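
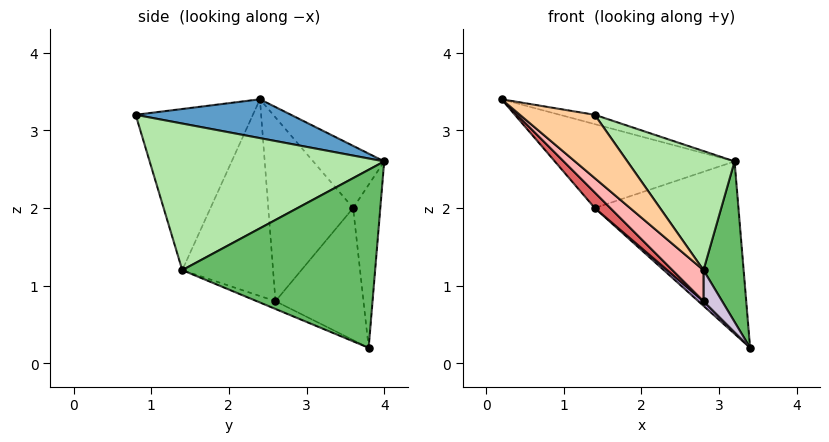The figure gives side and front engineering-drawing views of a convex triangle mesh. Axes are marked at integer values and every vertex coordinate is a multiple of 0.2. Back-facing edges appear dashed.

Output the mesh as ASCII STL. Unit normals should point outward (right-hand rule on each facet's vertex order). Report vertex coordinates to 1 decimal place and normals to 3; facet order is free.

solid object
 facet normal 0.231 0.052 0.971
  outer loop
   vertex 3.2 4.0 2.6
   vertex 0.2 2.4 3.4
   vertex 1.4 0.8 3.2
  endloop
 endfacet
 facet normal -0.331 0.838 0.434
  outer loop
   vertex 1.4 3.6 2.0
   vertex 0.2 2.4 3.4
   vertex 3.2 4.0 2.6
  endloop
 endfacet
 facet normal -0.185 0.978 -0.097
  outer loop
   vertex 1.4 3.6 2.0
   vertex 3.2 4.0 2.6
   vertex 3.4 3.8 0.2
  endloop
 endfacet
 facet normal -0.674 -0.430 -0.601
  outer loop
   vertex 2.8 1.4 1.2
   vertex 1.4 0.8 3.2
   vertex 0.2 2.4 3.4
  endloop
 endfacet
 facet normal 0.974 -0.203 0.098
  outer loop
   vertex 2.8 1.4 1.2
   vertex 3.4 3.8 0.2
   vertex 3.2 4.0 2.6
  endloop
 endfacet
 facet normal 0.810 -0.370 0.456
  outer loop
   vertex 2.8 1.4 1.2
   vertex 3.2 4.0 2.6
   vertex 1.4 0.8 3.2
  endloop
 endfacet
 facet normal -0.696 -0.128 -0.706
  outer loop
   vertex 2.8 2.6 0.8
   vertex 0.2 2.4 3.4
   vertex 1.4 3.6 2.0
  endloop
 endfacet
 facet normal -0.679 -0.232 -0.697
  outer loop
   vertex 2.8 2.6 0.8
   vertex 2.8 1.4 1.2
   vertex 0.2 2.4 3.4
  endloop
 endfacet
 facet normal -0.666 -0.039 -0.745
  outer loop
   vertex 2.8 2.6 0.8
   vertex 1.4 3.6 2.0
   vertex 3.4 3.8 0.2
  endloop
 endfacet
 facet normal -0.302 -0.302 -0.905
  outer loop
   vertex 2.8 2.6 0.8
   vertex 3.4 3.8 0.2
   vertex 2.8 1.4 1.2
  endloop
 endfacet
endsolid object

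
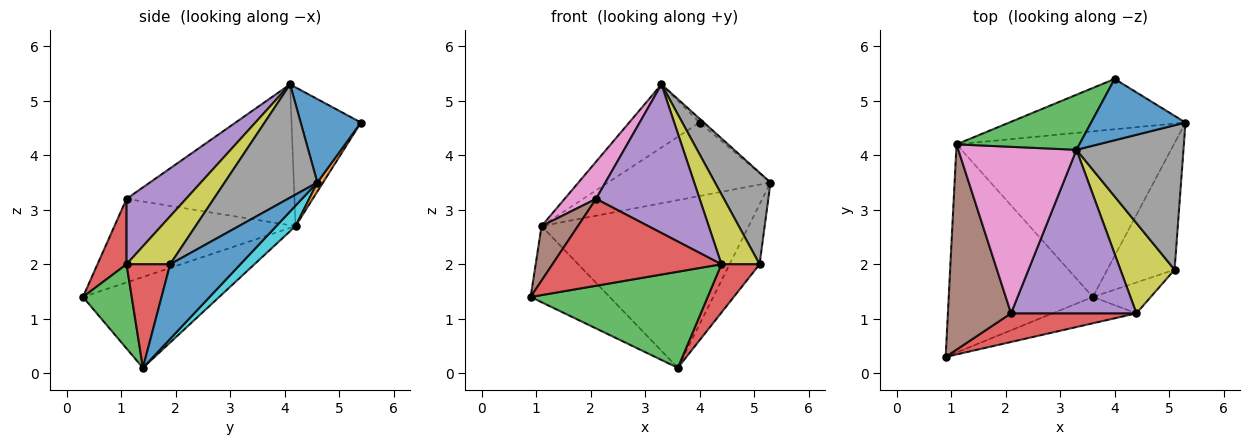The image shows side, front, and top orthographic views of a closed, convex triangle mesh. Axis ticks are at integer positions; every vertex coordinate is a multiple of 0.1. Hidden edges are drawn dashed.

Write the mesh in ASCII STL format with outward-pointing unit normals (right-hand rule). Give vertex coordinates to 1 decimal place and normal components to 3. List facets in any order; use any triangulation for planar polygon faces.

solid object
 facet normal 0.662 0.047 0.748
  outer loop
   vertex 3.3 4.1 5.3
   vertex 5.3 4.6 3.5
   vertex 4.0 5.4 4.6
  endloop
 endfacet
 facet normal 0.029 0.824 -0.565
  outer loop
   vertex 1.1 4.2 2.7
   vertex 4.0 5.4 4.6
   vertex 5.3 4.6 3.5
  endloop
 endfacet
 facet normal -0.596 0.605 0.528
  outer loop
   vertex 1.1 4.2 2.7
   vertex 3.3 4.1 5.3
   vertex 4.0 5.4 4.6
  endloop
 endfacet
 facet normal 0.161 -0.937 0.309
  outer loop
   vertex 2.1 1.1 3.2
   vertex 0.9 0.3 1.4
   vertex 4.4 1.1 2.0
  endloop
 endfacet
 facet normal 0.360 -0.627 0.690
  outer loop
   vertex 2.1 1.1 3.2
   vertex 4.4 1.1 2.0
   vertex 3.3 4.1 5.3
  endloop
 endfacet
 facet normal -0.788 -0.158 0.595
  outer loop
   vertex 2.1 1.1 3.2
   vertex 1.1 4.2 2.7
   vertex 0.9 0.3 1.4
  endloop
 endfacet
 facet normal -0.758 -0.142 0.636
  outer loop
   vertex 2.1 1.1 3.2
   vertex 3.3 4.1 5.3
   vertex 1.1 4.2 2.7
  endloop
 endfacet
 facet normal 0.666 -0.399 0.630
  outer loop
   vertex 5.1 1.9 2.0
   vertex 5.3 4.6 3.5
   vertex 3.3 4.1 5.3
  endloop
 endfacet
 facet normal 0.574 -0.502 0.647
  outer loop
   vertex 5.1 1.9 2.0
   vertex 3.3 4.1 5.3
   vertex 4.4 1.1 2.0
  endloop
 endfacet
 facet normal 0.066 0.710 -0.701
  outer loop
   vertex 3.6 1.4 0.1
   vertex 1.1 4.2 2.7
   vertex 5.3 4.6 3.5
  endloop
 endfacet
 facet normal 0.708 0.302 -0.638
  outer loop
   vertex 3.6 1.4 0.1
   vertex 5.3 4.6 3.5
   vertex 5.1 1.9 2.0
  endloop
 endfacet
 facet normal -0.509 0.296 -0.808
  outer loop
   vertex 3.6 1.4 0.1
   vertex 0.9 0.3 1.4
   vertex 1.1 4.2 2.7
  endloop
 endfacet
 facet normal 0.257 -0.932 -0.255
  outer loop
   vertex 3.6 1.4 0.1
   vertex 4.4 1.1 2.0
   vertex 0.9 0.3 1.4
  endloop
 endfacet
 facet normal 0.694 -0.607 -0.388
  outer loop
   vertex 3.6 1.4 0.1
   vertex 5.1 1.9 2.0
   vertex 4.4 1.1 2.0
  endloop
 endfacet
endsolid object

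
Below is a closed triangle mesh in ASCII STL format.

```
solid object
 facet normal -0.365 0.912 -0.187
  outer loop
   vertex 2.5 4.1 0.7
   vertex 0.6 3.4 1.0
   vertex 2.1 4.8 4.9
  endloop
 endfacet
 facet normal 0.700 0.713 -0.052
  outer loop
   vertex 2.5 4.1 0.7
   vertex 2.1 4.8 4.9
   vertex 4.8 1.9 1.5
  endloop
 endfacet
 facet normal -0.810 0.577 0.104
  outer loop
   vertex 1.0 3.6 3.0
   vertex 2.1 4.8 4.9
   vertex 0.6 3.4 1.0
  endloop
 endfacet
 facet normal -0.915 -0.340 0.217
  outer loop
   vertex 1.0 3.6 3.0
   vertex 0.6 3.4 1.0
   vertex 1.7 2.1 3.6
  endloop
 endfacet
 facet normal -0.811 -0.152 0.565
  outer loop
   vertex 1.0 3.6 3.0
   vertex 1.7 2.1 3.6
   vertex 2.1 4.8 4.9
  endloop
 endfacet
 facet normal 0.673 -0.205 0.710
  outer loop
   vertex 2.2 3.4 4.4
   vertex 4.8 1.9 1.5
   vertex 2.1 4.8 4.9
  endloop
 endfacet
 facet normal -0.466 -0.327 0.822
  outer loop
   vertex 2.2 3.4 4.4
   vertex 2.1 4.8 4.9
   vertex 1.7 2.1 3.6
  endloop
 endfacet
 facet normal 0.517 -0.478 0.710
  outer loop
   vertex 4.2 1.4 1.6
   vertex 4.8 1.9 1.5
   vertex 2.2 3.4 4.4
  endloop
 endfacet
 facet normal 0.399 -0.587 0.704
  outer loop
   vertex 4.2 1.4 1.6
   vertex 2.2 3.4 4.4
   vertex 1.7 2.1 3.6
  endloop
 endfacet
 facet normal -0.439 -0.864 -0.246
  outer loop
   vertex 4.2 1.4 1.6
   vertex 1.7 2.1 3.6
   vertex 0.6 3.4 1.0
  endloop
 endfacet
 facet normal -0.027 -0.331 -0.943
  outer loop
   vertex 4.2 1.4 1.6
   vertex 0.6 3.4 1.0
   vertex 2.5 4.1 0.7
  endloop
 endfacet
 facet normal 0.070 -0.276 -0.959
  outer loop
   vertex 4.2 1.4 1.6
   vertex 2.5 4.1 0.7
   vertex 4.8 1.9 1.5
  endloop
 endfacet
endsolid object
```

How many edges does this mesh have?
18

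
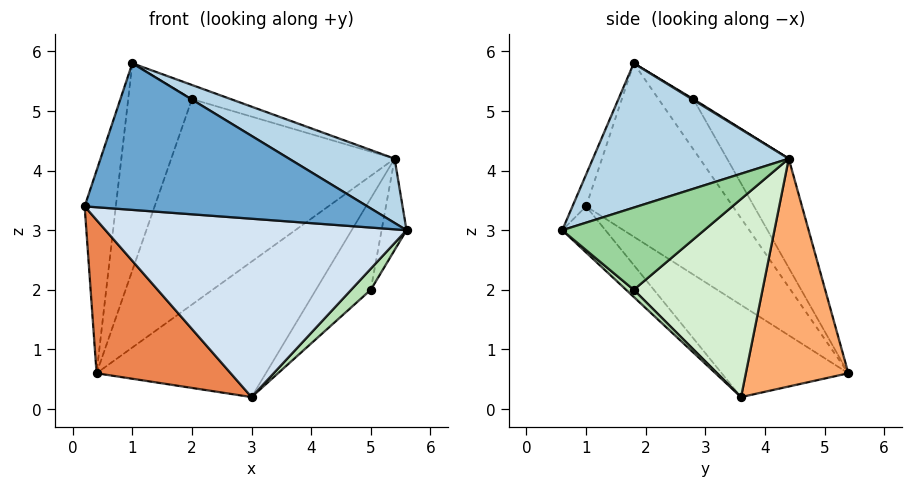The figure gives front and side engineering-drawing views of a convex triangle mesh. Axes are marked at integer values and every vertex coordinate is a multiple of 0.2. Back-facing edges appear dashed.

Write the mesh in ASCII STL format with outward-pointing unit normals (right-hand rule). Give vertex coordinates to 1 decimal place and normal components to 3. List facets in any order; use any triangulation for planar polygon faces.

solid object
 facet normal -0.045 -0.943 0.330
  outer loop
   vertex 1.0 1.8 5.8
   vertex 0.2 1.0 3.4
   vertex 5.6 0.6 3.0
  endloop
 endfacet
 facet normal -0.947 0.201 0.249
  outer loop
   vertex 1.0 1.8 5.8
   vertex 0.4 5.4 0.6
   vertex 0.2 1.0 3.4
  endloop
 endfacet
 facet normal 0.456 -0.246 0.855
  outer loop
   vertex 5.4 4.4 4.2
   vertex 1.0 1.8 5.8
   vertex 5.6 0.6 3.0
  endloop
 endfacet
 facet normal -0.104 -0.725 -0.680
  outer loop
   vertex 3.0 3.6 0.2
   vertex 5.6 0.6 3.0
   vertex 0.2 1.0 3.4
  endloop
 endfacet
 facet normal -0.441 -0.467 -0.766
  outer loop
   vertex 3.0 3.6 0.2
   vertex 0.2 1.0 3.4
   vertex 0.4 5.4 0.6
  endloop
 endfacet
 facet normal 0.467 0.771 -0.434
  outer loop
   vertex 3.0 3.6 0.2
   vertex 0.4 5.4 0.6
   vertex 5.4 4.4 4.2
  endloop
 endfacet
 facet normal -0.400 0.731 0.552
  outer loop
   vertex 2.0 2.8 5.2
   vertex 0.4 5.4 0.6
   vertex 1.0 1.8 5.8
  endloop
 endfacet
 facet normal -0.224 0.813 0.537
  outer loop
   vertex 2.0 2.8 5.2
   vertex 5.4 4.4 4.2
   vertex 0.4 5.4 0.6
  endloop
 endfacet
 facet normal 0.019 0.500 0.866
  outer loop
   vertex 2.0 2.8 5.2
   vertex 1.0 1.8 5.8
   vertex 5.4 4.4 4.2
  endloop
 endfacet
 facet normal 0.920 0.161 -0.358
  outer loop
   vertex 5.0 1.8 2.0
   vertex 5.4 4.4 4.2
   vertex 5.6 0.6 3.0
  endloop
 endfacet
 facet normal 0.218 -0.558 -0.801
  outer loop
   vertex 5.0 1.8 2.0
   vertex 5.6 0.6 3.0
   vertex 3.0 3.6 0.2
  endloop
 endfacet
 facet normal 0.778 0.331 -0.533
  outer loop
   vertex 5.0 1.8 2.0
   vertex 3.0 3.6 0.2
   vertex 5.4 4.4 4.2
  endloop
 endfacet
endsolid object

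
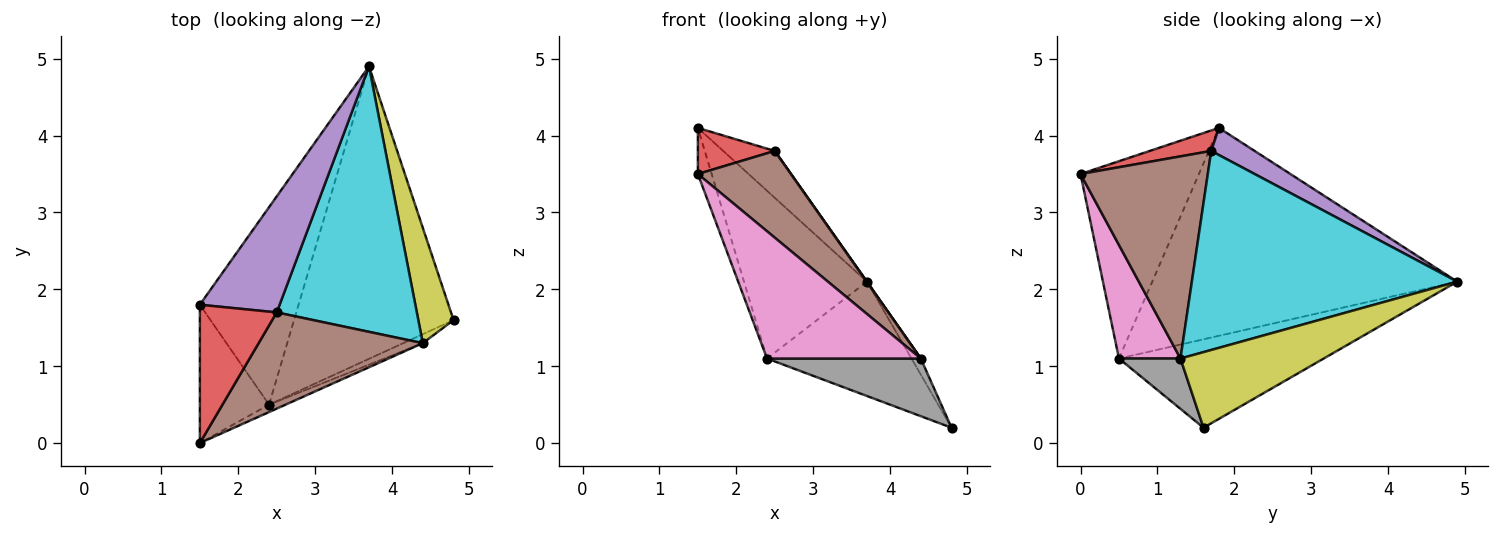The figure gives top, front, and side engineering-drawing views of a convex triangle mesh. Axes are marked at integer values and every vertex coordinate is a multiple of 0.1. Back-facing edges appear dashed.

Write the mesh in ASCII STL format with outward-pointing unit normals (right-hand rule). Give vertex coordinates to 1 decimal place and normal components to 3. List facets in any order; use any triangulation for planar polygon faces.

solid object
 facet normal -0.459 0.324 -0.828
  outer loop
   vertex 2.4 0.5 1.1
   vertex 3.7 4.9 2.1
   vertex 4.8 1.6 0.2
  endloop
 endfacet
 facet normal -0.938 0.110 -0.329
  outer loop
   vertex 2.4 0.5 1.1
   vertex 1.5 0.0 3.5
   vertex 1.5 1.8 4.1
  endloop
 endfacet
 facet normal -0.849 0.342 -0.403
  outer loop
   vertex 2.4 0.5 1.1
   vertex 1.5 1.8 4.1
   vertex 3.7 4.9 2.1
  endloop
 endfacet
 facet normal 0.245 -0.307 0.920
  outer loop
   vertex 2.5 1.7 3.8
   vertex 1.5 1.8 4.1
   vertex 1.5 0.0 3.5
  endloop
 endfacet
 facet normal 0.301 0.357 0.884
  outer loop
   vertex 2.5 1.7 3.8
   vertex 3.7 4.9 2.1
   vertex 1.5 1.8 4.1
  endloop
 endfacet
 facet normal 0.675 -0.494 0.548
  outer loop
   vertex 4.4 1.3 1.1
   vertex 2.5 1.7 3.8
   vertex 1.5 0.0 3.5
  endloop
 endfacet
 facet normal 0.371 -0.927 -0.054
  outer loop
   vertex 4.4 1.3 1.1
   vertex 1.5 0.0 3.5
   vertex 2.4 0.5 1.1
  endloop
 endfacet
 facet normal 0.368 -0.919 -0.143
  outer loop
   vertex 4.4 1.3 1.1
   vertex 2.4 0.5 1.1
   vertex 4.8 1.6 0.2
  endloop
 endfacet
 facet normal 0.905 0.059 0.422
  outer loop
   vertex 4.4 1.3 1.1
   vertex 4.8 1.6 0.2
   vertex 3.7 4.9 2.1
  endloop
 endfacet
 facet normal 0.818 -0.001 0.576
  outer loop
   vertex 4.4 1.3 1.1
   vertex 3.7 4.9 2.1
   vertex 2.5 1.7 3.8
  endloop
 endfacet
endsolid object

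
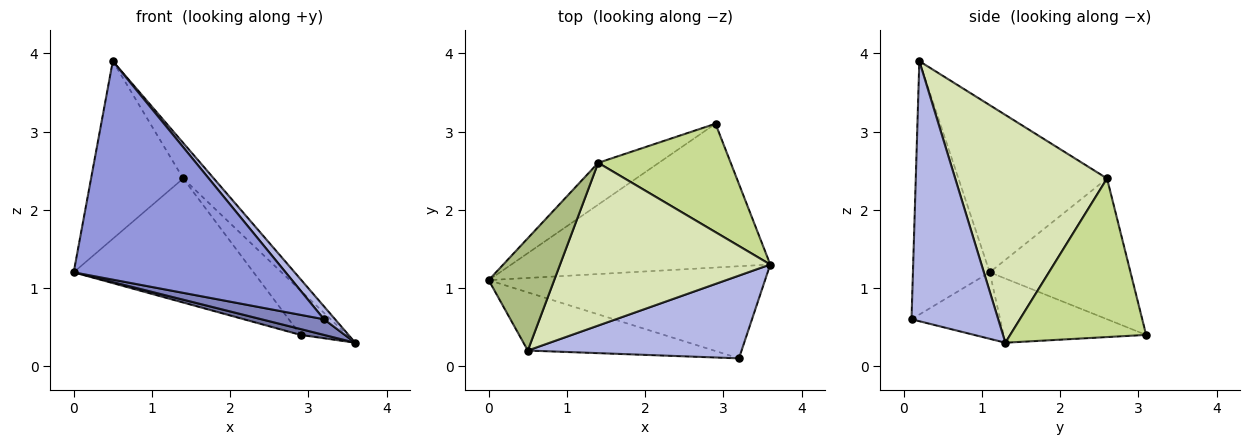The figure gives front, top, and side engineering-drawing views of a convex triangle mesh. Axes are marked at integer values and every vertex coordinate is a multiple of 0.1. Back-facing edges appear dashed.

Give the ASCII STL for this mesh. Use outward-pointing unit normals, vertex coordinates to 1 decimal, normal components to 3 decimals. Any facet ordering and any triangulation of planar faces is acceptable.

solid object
 facet normal -0.240 -0.040 -0.970
  outer loop
   vertex 2.9 3.1 0.4
   vertex 3.6 1.3 0.3
   vertex 0.0 1.1 1.2
  endloop
 endfacet
 facet normal -0.231 -0.163 -0.959
  outer loop
   vertex 3.2 0.1 0.6
   vertex 0.0 1.1 1.2
   vertex 3.6 1.3 0.3
  endloop
 endfacet
 facet normal -0.331 -0.912 -0.243
  outer loop
   vertex 3.2 0.1 0.6
   vertex 0.5 0.2 3.9
   vertex 0.0 1.1 1.2
  endloop
 endfacet
 facet normal 0.769 -0.098 0.632
  outer loop
   vertex 3.2 0.1 0.6
   vertex 3.6 1.3 0.3
   vertex 0.5 0.2 3.9
  endloop
 endfacet
 facet normal -0.596 0.761 -0.256
  outer loop
   vertex 1.4 2.6 2.4
   vertex 2.9 3.1 0.4
   vertex 0.0 1.1 1.2
  endloop
 endfacet
 facet normal -0.806 0.500 0.316
  outer loop
   vertex 1.4 2.6 2.4
   vertex 0.0 1.1 1.2
   vertex 0.5 0.2 3.9
  endloop
 endfacet
 facet normal 0.742 0.254 0.620
  outer loop
   vertex 1.4 2.6 2.4
   vertex 3.6 1.3 0.3
   vertex 2.9 3.1 0.4
  endloop
 endfacet
 facet normal 0.727 0.147 0.671
  outer loop
   vertex 1.4 2.6 2.4
   vertex 0.5 0.2 3.9
   vertex 3.6 1.3 0.3
  endloop
 endfacet
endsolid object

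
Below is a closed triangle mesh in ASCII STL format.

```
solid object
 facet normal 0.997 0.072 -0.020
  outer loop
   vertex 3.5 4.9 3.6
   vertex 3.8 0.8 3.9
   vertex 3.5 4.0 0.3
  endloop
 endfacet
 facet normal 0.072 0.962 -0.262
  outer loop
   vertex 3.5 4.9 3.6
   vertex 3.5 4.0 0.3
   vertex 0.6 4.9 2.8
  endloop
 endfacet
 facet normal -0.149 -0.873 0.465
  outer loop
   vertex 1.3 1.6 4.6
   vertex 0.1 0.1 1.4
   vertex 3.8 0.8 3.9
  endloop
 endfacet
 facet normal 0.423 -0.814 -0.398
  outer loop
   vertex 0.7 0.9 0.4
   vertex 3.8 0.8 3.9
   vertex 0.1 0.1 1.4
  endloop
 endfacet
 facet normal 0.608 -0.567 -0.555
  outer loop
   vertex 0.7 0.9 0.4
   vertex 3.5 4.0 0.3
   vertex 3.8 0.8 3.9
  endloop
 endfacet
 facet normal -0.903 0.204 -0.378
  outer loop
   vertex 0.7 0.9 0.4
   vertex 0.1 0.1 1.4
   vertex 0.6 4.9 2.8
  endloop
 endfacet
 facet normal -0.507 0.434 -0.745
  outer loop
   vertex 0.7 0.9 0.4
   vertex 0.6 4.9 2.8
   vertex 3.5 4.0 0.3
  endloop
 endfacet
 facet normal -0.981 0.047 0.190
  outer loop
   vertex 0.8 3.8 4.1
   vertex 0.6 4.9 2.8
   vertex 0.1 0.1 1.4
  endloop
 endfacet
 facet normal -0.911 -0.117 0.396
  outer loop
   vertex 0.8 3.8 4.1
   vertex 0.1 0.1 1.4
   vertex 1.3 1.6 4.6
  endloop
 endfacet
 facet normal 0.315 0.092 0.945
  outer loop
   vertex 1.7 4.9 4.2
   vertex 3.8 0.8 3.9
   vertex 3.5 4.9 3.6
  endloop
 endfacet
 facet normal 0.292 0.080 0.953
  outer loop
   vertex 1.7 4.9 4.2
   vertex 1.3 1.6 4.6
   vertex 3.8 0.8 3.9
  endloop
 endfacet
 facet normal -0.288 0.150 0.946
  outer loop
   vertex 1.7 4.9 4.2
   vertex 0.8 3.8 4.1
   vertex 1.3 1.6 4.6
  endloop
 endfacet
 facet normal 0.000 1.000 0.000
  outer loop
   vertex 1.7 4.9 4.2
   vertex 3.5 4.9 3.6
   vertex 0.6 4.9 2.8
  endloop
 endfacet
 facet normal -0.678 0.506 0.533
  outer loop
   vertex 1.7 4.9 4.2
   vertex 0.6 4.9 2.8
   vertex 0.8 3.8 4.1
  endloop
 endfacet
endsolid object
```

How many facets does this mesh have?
14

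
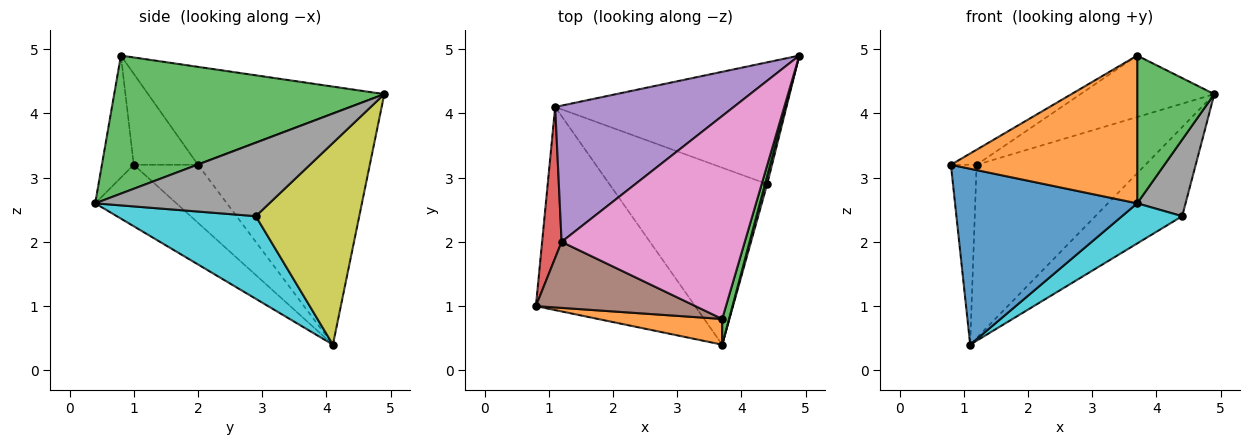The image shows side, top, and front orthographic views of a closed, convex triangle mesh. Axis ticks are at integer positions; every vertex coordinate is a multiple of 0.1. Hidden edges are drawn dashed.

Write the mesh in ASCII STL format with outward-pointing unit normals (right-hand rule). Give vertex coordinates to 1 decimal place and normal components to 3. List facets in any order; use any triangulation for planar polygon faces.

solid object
 facet normal -0.280 -0.628 -0.726
  outer loop
   vertex 1.1 4.1 0.4
   vertex 3.7 0.4 2.6
   vertex 0.8 1.0 3.2
  endloop
 endfacet
 facet normal -0.166 -0.972 0.169
  outer loop
   vertex 3.7 0.8 4.9
   vertex 0.8 1.0 3.2
   vertex 3.7 0.4 2.6
  endloop
 endfacet
 facet normal 0.961 -0.274 0.048
  outer loop
   vertex 3.7 0.8 4.9
   vertex 3.7 0.4 2.6
   vertex 4.9 4.9 4.3
  endloop
 endfacet
 facet normal -0.886 0.355 0.298
  outer loop
   vertex 1.2 2.0 3.2
   vertex 1.1 4.1 0.4
   vertex 0.8 1.0 3.2
  endloop
 endfacet
 facet normal -0.625 0.614 0.483
  outer loop
   vertex 1.2 2.0 3.2
   vertex 4.9 4.9 4.3
   vertex 1.1 4.1 0.4
  endloop
 endfacet
 facet normal -0.486 0.194 0.852
  outer loop
   vertex 1.2 2.0 3.2
   vertex 0.8 1.0 3.2
   vertex 3.7 0.8 4.9
  endloop
 endfacet
 facet normal -0.456 0.258 0.852
  outer loop
   vertex 1.2 2.0 3.2
   vertex 3.7 0.8 4.9
   vertex 4.9 4.9 4.3
  endloop
 endfacet
 facet normal 0.963 -0.267 0.028
  outer loop
   vertex 4.4 2.9 2.4
   vertex 4.9 4.9 4.3
   vertex 3.7 0.4 2.6
  endloop
 endfacet
 facet normal 0.576 0.483 -0.660
  outer loop
   vertex 4.4 2.9 2.4
   vertex 1.1 4.1 0.4
   vertex 4.9 4.9 4.3
  endloop
 endfacet
 facet normal 0.455 -0.197 -0.869
  outer loop
   vertex 4.4 2.9 2.4
   vertex 3.7 0.4 2.6
   vertex 1.1 4.1 0.4
  endloop
 endfacet
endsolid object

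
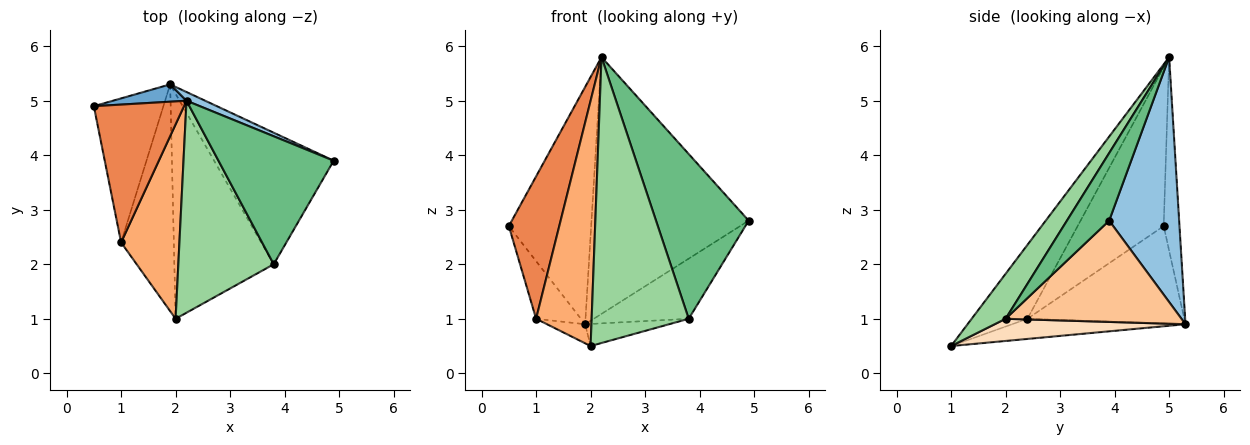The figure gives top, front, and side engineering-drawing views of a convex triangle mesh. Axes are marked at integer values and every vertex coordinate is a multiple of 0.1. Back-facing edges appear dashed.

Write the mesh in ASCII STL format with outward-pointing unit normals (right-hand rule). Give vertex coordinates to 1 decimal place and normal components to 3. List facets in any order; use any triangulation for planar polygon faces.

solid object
 facet normal -0.188 0.980 0.071
  outer loop
   vertex 1.9 5.3 0.9
   vertex 0.5 4.9 2.7
   vertex 2.2 5.0 5.8
  endloop
 endfacet
 facet normal 0.406 0.913 0.031
  outer loop
   vertex 1.9 5.3 0.9
   vertex 2.2 5.0 5.8
   vertex 4.9 3.9 2.8
  endloop
 endfacet
 facet normal -0.793 0.226 -0.566
  outer loop
   vertex 1.0 2.4 1.0
   vertex 0.5 4.9 2.7
   vertex 1.9 5.3 0.9
  endloop
 endfacet
 facet normal -0.356 0.078 -0.931
  outer loop
   vertex 1.0 2.4 1.0
   vertex 1.9 5.3 0.9
   vertex 2.0 1.0 0.5
  endloop
 endfacet
 facet normal -0.775 -0.454 0.440
  outer loop
   vertex 1.0 2.4 1.0
   vertex 2.2 5.0 5.8
   vertex 0.5 4.9 2.7
  endloop
 endfacet
 facet normal -0.618 -0.616 0.488
  outer loop
   vertex 1.0 2.4 1.0
   vertex 2.0 1.0 0.5
   vertex 2.2 5.0 5.8
  endloop
 endfacet
 facet normal 0.610 0.329 -0.721
  outer loop
   vertex 3.8 2.0 1.0
   vertex 1.9 5.3 0.9
   vertex 4.9 3.9 2.8
  endloop
 endfacet
 facet normal 0.217 0.095 -0.972
  outer loop
   vertex 3.8 2.0 1.0
   vertex 2.0 1.0 0.5
   vertex 1.9 5.3 0.9
  endloop
 endfacet
 facet normal 0.339 -0.743 0.577
  outer loop
   vertex 3.8 2.0 1.0
   vertex 4.9 3.9 2.8
   vertex 2.2 5.0 5.8
  endloop
 endfacet
 facet normal 0.270 -0.773 0.573
  outer loop
   vertex 3.8 2.0 1.0
   vertex 2.2 5.0 5.8
   vertex 2.0 1.0 0.5
  endloop
 endfacet
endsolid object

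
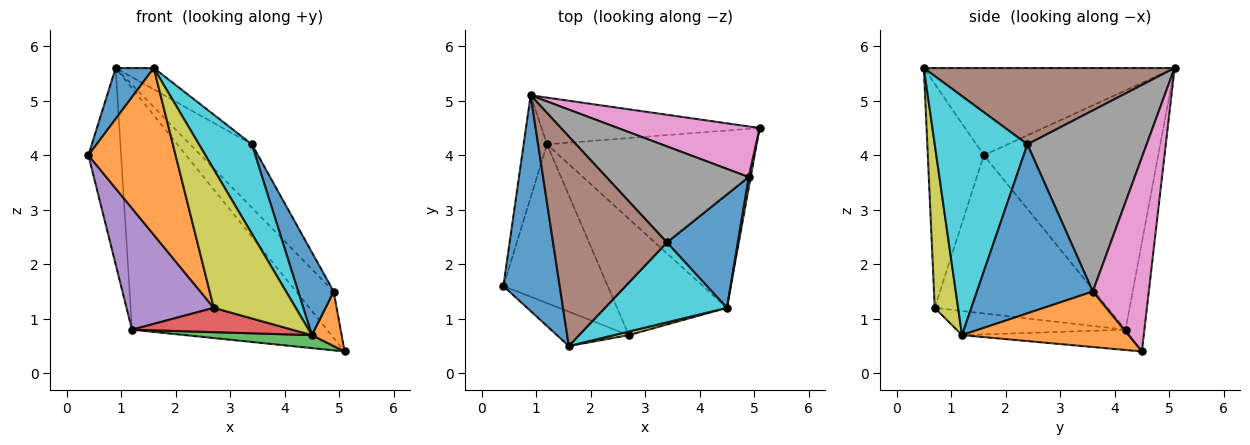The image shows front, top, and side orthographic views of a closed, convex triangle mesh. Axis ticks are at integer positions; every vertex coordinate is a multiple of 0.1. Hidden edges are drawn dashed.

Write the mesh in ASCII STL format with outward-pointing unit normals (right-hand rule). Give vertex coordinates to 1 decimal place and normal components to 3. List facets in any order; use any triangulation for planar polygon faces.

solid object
 facet normal -0.833 -0.127 0.538
  outer loop
   vertex 1.6 0.5 5.6
   vertex 0.9 5.1 5.6
   vertex 0.4 1.6 4.0
  endloop
 endfacet
 facet normal -0.532 -0.829 -0.171
  outer loop
   vertex 2.7 0.7 1.2
   vertex 1.6 0.5 5.6
   vertex 0.4 1.6 4.0
  endloop
 endfacet
 facet normal -0.978 0.183 -0.096
  outer loop
   vertex 1.2 4.2 0.8
   vertex 0.4 1.6 4.0
   vertex 0.9 5.1 5.6
  endloop
 endfacet
 facet normal -0.095 0.977 -0.189
  outer loop
   vertex 1.2 4.2 0.8
   vertex 0.9 5.1 5.6
   vertex 5.1 4.5 0.4
  endloop
 endfacet
 facet normal -0.769 -0.388 -0.507
  outer loop
   vertex 1.2 4.2 0.8
   vertex 2.7 0.7 1.2
   vertex 0.4 1.6 4.0
  endloop
 endfacet
 facet normal 0.555 0.084 0.828
  outer loop
   vertex 3.4 2.4 4.2
   vertex 0.9 5.1 5.6
   vertex 1.6 0.5 5.6
  endloop
 endfacet
 facet normal 0.710 0.476 0.519
  outer loop
   vertex 4.9 3.6 1.5
   vertex 5.1 4.5 0.4
   vertex 0.9 5.1 5.6
  endloop
 endfacet
 facet normal 0.728 0.377 0.572
  outer loop
   vertex 4.9 3.6 1.5
   vertex 0.9 5.1 5.6
   vertex 3.4 2.4 4.2
  endloop
 endfacet
 facet normal 0.274 -0.961 0.025
  outer loop
   vertex 4.5 1.2 0.7
   vertex 1.6 0.5 5.6
   vertex 2.7 0.7 1.2
  endloop
 endfacet
 facet normal 0.794 -0.454 0.405
  outer loop
   vertex 4.5 1.2 0.7
   vertex 3.4 2.4 4.2
   vertex 1.6 0.5 5.6
  endloop
 endfacet
 facet normal 0.887 -0.272 0.372
  outer loop
   vertex 4.5 1.2 0.7
   vertex 4.9 3.6 1.5
   vertex 3.4 2.4 4.2
  endloop
 endfacet
 facet normal 0.984 -0.176 0.035
  outer loop
   vertex 4.5 1.2 0.7
   vertex 5.1 4.5 0.4
   vertex 4.9 3.6 1.5
  endloop
 endfacet
 facet normal -0.096 -0.073 -0.993
  outer loop
   vertex 4.5 1.2 0.7
   vertex 1.2 4.2 0.8
   vertex 5.1 4.5 0.4
  endloop
 endfacet
 facet normal -0.210 -0.200 -0.957
  outer loop
   vertex 4.5 1.2 0.7
   vertex 2.7 0.7 1.2
   vertex 1.2 4.2 0.8
  endloop
 endfacet
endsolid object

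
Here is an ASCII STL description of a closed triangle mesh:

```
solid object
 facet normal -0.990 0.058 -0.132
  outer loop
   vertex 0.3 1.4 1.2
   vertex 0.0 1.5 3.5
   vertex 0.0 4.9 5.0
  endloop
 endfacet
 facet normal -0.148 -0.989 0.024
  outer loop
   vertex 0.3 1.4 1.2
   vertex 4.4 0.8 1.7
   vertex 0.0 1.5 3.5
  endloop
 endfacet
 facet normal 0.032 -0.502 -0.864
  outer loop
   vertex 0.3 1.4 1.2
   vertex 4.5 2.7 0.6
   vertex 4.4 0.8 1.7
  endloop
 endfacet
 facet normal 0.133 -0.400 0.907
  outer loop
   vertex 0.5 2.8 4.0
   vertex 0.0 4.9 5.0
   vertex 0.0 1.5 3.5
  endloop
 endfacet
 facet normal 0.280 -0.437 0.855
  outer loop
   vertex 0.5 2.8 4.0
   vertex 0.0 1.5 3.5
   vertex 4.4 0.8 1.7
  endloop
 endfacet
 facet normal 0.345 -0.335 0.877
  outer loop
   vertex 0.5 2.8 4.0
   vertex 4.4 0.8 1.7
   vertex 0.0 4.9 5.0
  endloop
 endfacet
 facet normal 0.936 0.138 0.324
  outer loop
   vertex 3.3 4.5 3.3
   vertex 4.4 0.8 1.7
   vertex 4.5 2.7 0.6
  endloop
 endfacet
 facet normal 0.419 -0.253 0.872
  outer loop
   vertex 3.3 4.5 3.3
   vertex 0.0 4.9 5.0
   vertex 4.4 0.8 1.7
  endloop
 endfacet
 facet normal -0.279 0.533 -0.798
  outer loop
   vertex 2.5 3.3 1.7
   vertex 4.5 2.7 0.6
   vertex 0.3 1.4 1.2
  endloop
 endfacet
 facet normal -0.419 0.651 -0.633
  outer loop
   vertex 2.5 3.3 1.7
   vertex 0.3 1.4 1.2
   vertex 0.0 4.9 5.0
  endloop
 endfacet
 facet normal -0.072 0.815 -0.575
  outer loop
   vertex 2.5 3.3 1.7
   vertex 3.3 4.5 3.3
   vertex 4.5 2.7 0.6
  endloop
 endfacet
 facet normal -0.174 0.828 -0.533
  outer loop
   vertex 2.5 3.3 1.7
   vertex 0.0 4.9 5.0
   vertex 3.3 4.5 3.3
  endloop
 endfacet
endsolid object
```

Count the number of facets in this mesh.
12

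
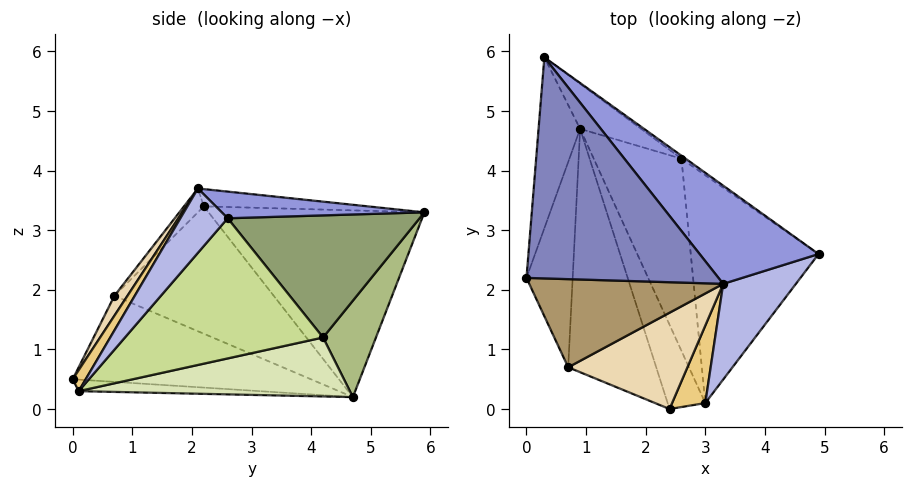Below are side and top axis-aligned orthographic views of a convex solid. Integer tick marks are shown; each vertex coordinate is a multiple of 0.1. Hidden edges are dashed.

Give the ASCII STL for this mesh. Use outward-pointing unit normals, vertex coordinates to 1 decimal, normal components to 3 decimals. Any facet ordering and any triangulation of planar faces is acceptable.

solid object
 facet normal -0.973 0.073 -0.217
  outer loop
   vertex 0.9 4.7 0.2
   vertex 0.0 2.2 3.4
   vertex 0.3 5.9 3.3
  endloop
 endfacet
 facet normal -0.089 0.034 0.995
  outer loop
   vertex 3.3 2.1 3.7
   vertex 0.3 5.9 3.3
   vertex 0.0 2.2 3.4
  endloop
 endfacet
 facet normal 0.211 0.266 0.941
  outer loop
   vertex 3.3 2.1 3.7
   vertex 4.9 2.6 3.2
   vertex 0.3 5.9 3.3
  endloop
 endfacet
 facet normal 0.390 -0.808 0.441
  outer loop
   vertex 3.3 2.1 3.7
   vertex 3.0 0.1 0.3
   vertex 4.9 2.6 3.2
  endloop
 endfacet
 facet normal 0.583 0.813 -0.020
  outer loop
   vertex 2.6 4.2 1.2
   vertex 0.3 5.9 3.3
   vertex 4.9 2.6 3.2
  endloop
 endfacet
 facet normal 0.410 0.875 -0.259
  outer loop
   vertex 2.6 4.2 1.2
   vertex 0.9 4.7 0.2
   vertex 0.3 5.9 3.3
  endloop
 endfacet
 facet normal 0.722 0.215 -0.658
  outer loop
   vertex 2.6 4.2 1.2
   vertex 4.9 2.6 3.2
   vertex 3.0 0.1 0.3
  endloop
 endfacet
 facet normal 0.543 0.230 -0.808
  outer loop
   vertex 2.6 4.2 1.2
   vertex 3.0 0.1 0.3
   vertex 0.9 4.7 0.2
  endloop
 endfacet
 facet normal -0.084 -0.724 0.685
  outer loop
   vertex 0.7 0.7 1.9
   vertex 3.3 2.1 3.7
   vertex 0.0 2.2 3.4
  endloop
 endfacet
 facet normal -0.936 -0.097 -0.339
  outer loop
   vertex 0.7 0.7 1.9
   vertex 0.0 2.2 3.4
   vertex 0.9 4.7 0.2
  endloop
 endfacet
 facet normal 0.294 -0.835 0.465
  outer loop
   vertex 2.4 0.0 0.5
   vertex 3.0 0.1 0.3
   vertex 3.3 2.1 3.7
  endloop
 endfacet
 facet normal 0.088 -0.844 0.529
  outer loop
   vertex 2.4 0.0 0.5
   vertex 3.3 2.1 3.7
   vertex 0.7 0.7 1.9
  endloop
 endfacet
 facet normal -0.290 -0.153 -0.945
  outer loop
   vertex 2.4 0.0 0.5
   vertex 0.9 4.7 0.2
   vertex 3.0 0.1 0.3
  endloop
 endfacet
 facet normal -0.675 -0.260 -0.690
  outer loop
   vertex 2.4 0.0 0.5
   vertex 0.7 0.7 1.9
   vertex 0.9 4.7 0.2
  endloop
 endfacet
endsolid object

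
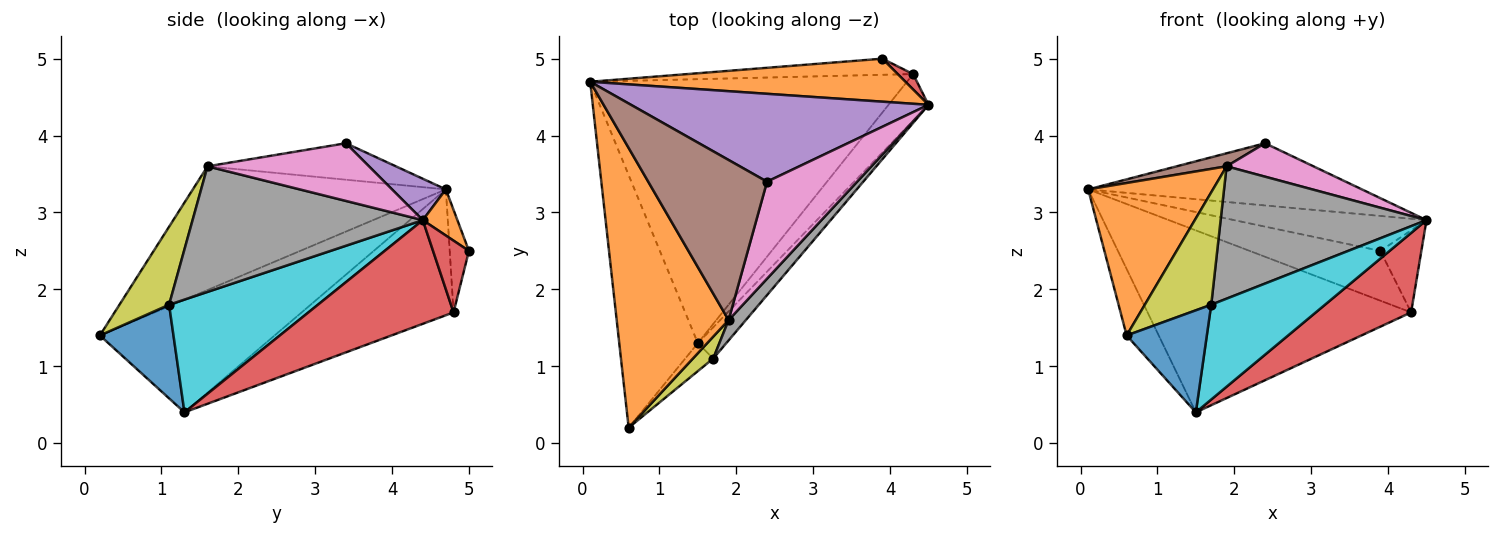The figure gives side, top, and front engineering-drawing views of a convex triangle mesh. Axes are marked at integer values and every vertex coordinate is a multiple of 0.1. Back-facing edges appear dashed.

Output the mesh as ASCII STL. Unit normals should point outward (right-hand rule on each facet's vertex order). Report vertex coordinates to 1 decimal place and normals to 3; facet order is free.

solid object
 facet normal -0.811 0.149 -0.566
  outer loop
   vertex 1.5 1.3 0.4
   vertex 0.6 0.2 1.4
   vertex 0.1 4.7 3.3
  endloop
 endfacet
 facet normal -0.696 -0.343 0.630
  outer loop
   vertex 1.9 1.6 3.6
   vertex 0.1 4.7 3.3
   vertex 0.6 0.2 1.4
  endloop
 endfacet
 facet normal -0.311 0.539 -0.783
  outer loop
   vertex 4.3 4.8 1.7
   vertex 1.5 1.3 0.4
   vertex 0.1 4.7 3.3
  endloop
 endfacet
 facet normal 0.796 -0.522 -0.307
  outer loop
   vertex 4.3 4.8 1.7
   vertex 4.5 4.4 2.9
   vertex 1.5 1.3 0.4
  endloop
 endfacet
 facet normal 0.113 0.574 0.811
  outer loop
   vertex 2.4 3.4 3.9
   vertex 4.5 4.4 2.9
   vertex 0.1 4.7 3.3
  endloop
 endfacet
 facet normal -0.292 -0.078 0.953
  outer loop
   vertex 2.4 3.4 3.9
   vertex 0.1 4.7 3.3
   vertex 1.9 1.6 3.6
  endloop
 endfacet
 facet normal 0.518 -0.279 0.809
  outer loop
   vertex 2.4 3.4 3.9
   vertex 1.9 1.6 3.6
   vertex 4.5 4.4 2.9
  endloop
 endfacet
 facet normal 0.742 -0.663 0.102
  outer loop
   vertex 1.7 1.1 1.8
   vertex 4.5 4.4 2.9
   vertex 1.9 1.6 3.6
  endloop
 endfacet
 facet normal 0.591 -0.791 0.154
  outer loop
   vertex 1.7 1.1 1.8
   vertex 1.9 1.6 3.6
   vertex 0.6 0.2 1.4
  endloop
 endfacet
 facet normal 0.779 -0.596 -0.196
  outer loop
   vertex 1.7 1.1 1.8
   vertex 1.5 1.3 0.4
   vertex 4.5 4.4 2.9
  endloop
 endfacet
 facet normal 0.663 -0.722 -0.198
  outer loop
   vertex 1.7 1.1 1.8
   vertex 0.6 0.2 1.4
   vertex 1.5 1.3 0.4
  endloop
 endfacet
 facet normal 0.113 0.627 0.771
  outer loop
   vertex 3.9 5.0 2.5
   vertex 0.1 4.7 3.3
   vertex 4.5 4.4 2.9
  endloop
 endfacet
 facet normal -0.139 0.942 -0.305
  outer loop
   vertex 3.9 5.0 2.5
   vertex 4.3 4.8 1.7
   vertex 0.1 4.7 3.3
  endloop
 endfacet
 facet normal 0.652 0.745 0.140
  outer loop
   vertex 3.9 5.0 2.5
   vertex 4.5 4.4 2.9
   vertex 4.3 4.8 1.7
  endloop
 endfacet
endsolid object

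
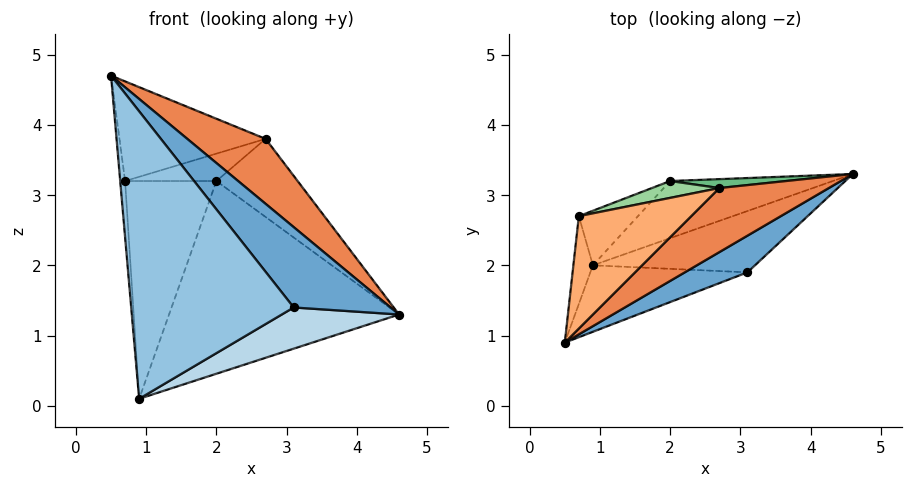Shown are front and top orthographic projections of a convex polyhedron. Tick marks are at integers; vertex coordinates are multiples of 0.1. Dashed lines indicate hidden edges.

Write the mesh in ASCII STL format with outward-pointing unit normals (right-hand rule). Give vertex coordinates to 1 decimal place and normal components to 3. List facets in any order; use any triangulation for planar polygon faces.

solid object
 facet normal 0.659 -0.684 0.312
  outer loop
   vertex 3.1 1.9 1.4
   vertex 4.6 3.3 1.3
   vertex 0.5 0.9 4.7
  endloop
 endfacet
 facet normal 0.088 -0.970 -0.224
  outer loop
   vertex 3.1 1.9 1.4
   vertex 0.5 0.9 4.7
   vertex 0.9 2.0 0.1
  endloop
 endfacet
 facet normal 0.422 -0.506 -0.753
  outer loop
   vertex 3.1 1.9 1.4
   vertex 0.9 2.0 0.1
   vertex 4.6 3.3 1.3
  endloop
 endfacet
 facet normal -0.996 0.048 -0.075
  outer loop
   vertex 0.7 2.7 3.2
   vertex 0.9 2.0 0.1
   vertex 0.5 0.9 4.7
  endloop
 endfacet
 facet normal 0.707 -0.504 0.497
  outer loop
   vertex 2.7 3.1 3.8
   vertex 0.5 0.9 4.7
   vertex 4.6 3.3 1.3
  endloop
 endfacet
 facet normal -0.336 0.625 0.705
  outer loop
   vertex 2.7 3.1 3.8
   vertex 0.7 2.7 3.2
   vertex 0.5 0.9 4.7
  endloop
 endfacet
 facet normal -0.238 0.931 -0.276
  outer loop
   vertex 2.0 3.2 3.2
   vertex 4.6 3.3 1.3
   vertex 0.9 2.0 0.1
  endloop
 endfacet
 facet normal -0.350 0.909 -0.228
  outer loop
   vertex 2.0 3.2 3.2
   vertex 0.9 2.0 0.1
   vertex 0.7 2.7 3.2
  endloop
 endfacet
 facet normal 0.045 0.993 0.113
  outer loop
   vertex 2.0 3.2 3.2
   vertex 2.7 3.1 3.8
   vertex 4.6 3.3 1.3
  endloop
 endfacet
 facet normal -0.311 0.809 0.498
  outer loop
   vertex 2.0 3.2 3.2
   vertex 0.7 2.7 3.2
   vertex 2.7 3.1 3.8
  endloop
 endfacet
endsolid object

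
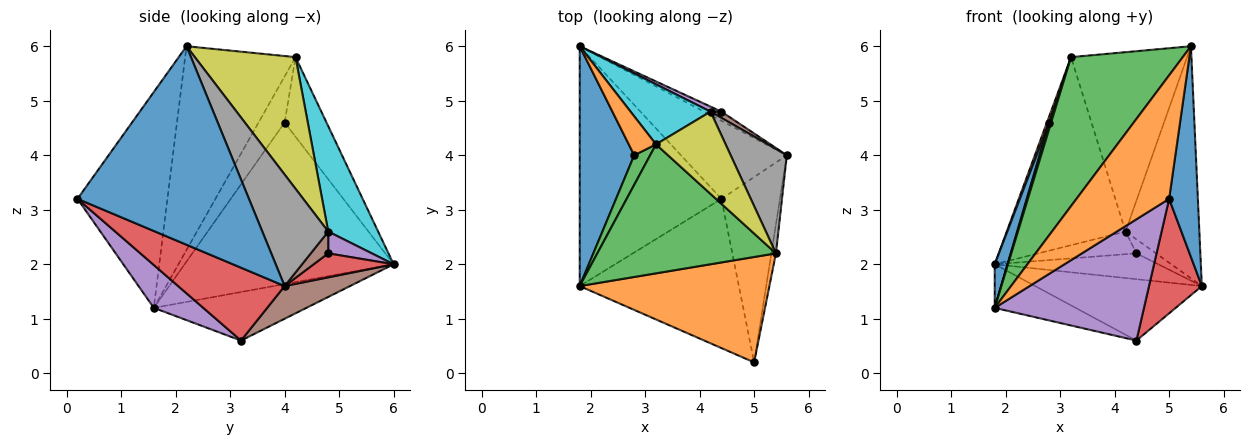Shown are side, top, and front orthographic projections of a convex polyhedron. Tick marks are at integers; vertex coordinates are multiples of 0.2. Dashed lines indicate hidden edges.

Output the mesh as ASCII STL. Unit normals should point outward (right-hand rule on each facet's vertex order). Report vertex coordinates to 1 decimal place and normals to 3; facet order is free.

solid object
 facet normal 0.986 -0.165 -0.023
  outer loop
   vertex 5.4 2.2 6.0
   vertex 5.0 0.2 3.2
   vertex 5.6 4.0 1.6
  endloop
 endfacet
 facet normal -0.594 -0.612 0.522
  outer loop
   vertex 1.8 1.6 1.2
   vertex 5.0 0.2 3.2
   vertex 5.4 2.2 6.0
  endloop
 endfacet
 facet normal -0.598 -0.606 0.524
  outer loop
   vertex 3.2 4.2 5.8
   vertex 1.8 1.6 1.2
   vertex 5.4 2.2 6.0
  endloop
 endfacet
 facet normal 0.727 -0.361 -0.584
  outer loop
   vertex 4.4 3.2 0.6
   vertex 5.6 4.0 1.6
   vertex 5.0 0.2 3.2
  endloop
 endfacet
 facet normal 0.205 -0.617 -0.760
  outer loop
   vertex 4.4 3.2 0.6
   vertex 5.0 0.2 3.2
   vertex 1.8 1.6 1.2
  endloop
 endfacet
 facet normal 0.236 0.601 -0.764
  outer loop
   vertex 4.4 3.2 0.6
   vertex 1.8 6.0 2.0
   vertex 5.6 4.0 1.6
  endloop
 endfacet
 facet normal -0.319 0.170 -0.932
  outer loop
   vertex 4.4 3.2 0.6
   vertex 1.8 1.6 1.2
   vertex 1.8 6.0 2.0
  endloop
 endfacet
 facet normal 0.631 0.707 0.318
  outer loop
   vertex 4.2 4.8 2.6
   vertex 5.4 2.2 6.0
   vertex 5.6 4.0 1.6
  endloop
 endfacet
 facet normal 0.619 0.714 0.327
  outer loop
   vertex 4.2 4.8 2.6
   vertex 3.2 4.2 5.8
   vertex 5.4 2.2 6.0
  endloop
 endfacet
 facet normal 0.372 0.884 0.282
  outer loop
   vertex 4.2 4.8 2.6
   vertex 1.8 6.0 2.0
   vertex 3.2 4.2 5.8
  endloop
 endfacet
 facet normal -0.946 -0.058 0.319
  outer loop
   vertex 2.8 4.0 4.6
   vertex 1.8 6.0 2.0
   vertex 1.8 1.6 1.2
  endloop
 endfacet
 facet normal -0.945 -0.052 0.324
  outer loop
   vertex 2.8 4.0 4.6
   vertex 3.2 4.2 5.8
   vertex 1.8 6.0 2.0
  endloop
 endfacet
 facet normal -0.943 -0.069 0.326
  outer loop
   vertex 2.8 4.0 4.6
   vertex 1.8 1.6 1.2
   vertex 3.2 4.2 5.8
  endloop
 endfacet
 facet normal 0.418 0.856 -0.304
  outer loop
   vertex 4.4 4.8 2.2
   vertex 5.6 4.0 1.6
   vertex 1.8 6.0 2.0
  endloop
 endfacet
 facet normal 0.398 0.896 0.199
  outer loop
   vertex 4.4 4.8 2.2
   vertex 1.8 6.0 2.0
   vertex 4.2 4.8 2.6
  endloop
 endfacet
 facet normal 0.630 0.709 0.315
  outer loop
   vertex 4.4 4.8 2.2
   vertex 4.2 4.8 2.6
   vertex 5.6 4.0 1.6
  endloop
 endfacet
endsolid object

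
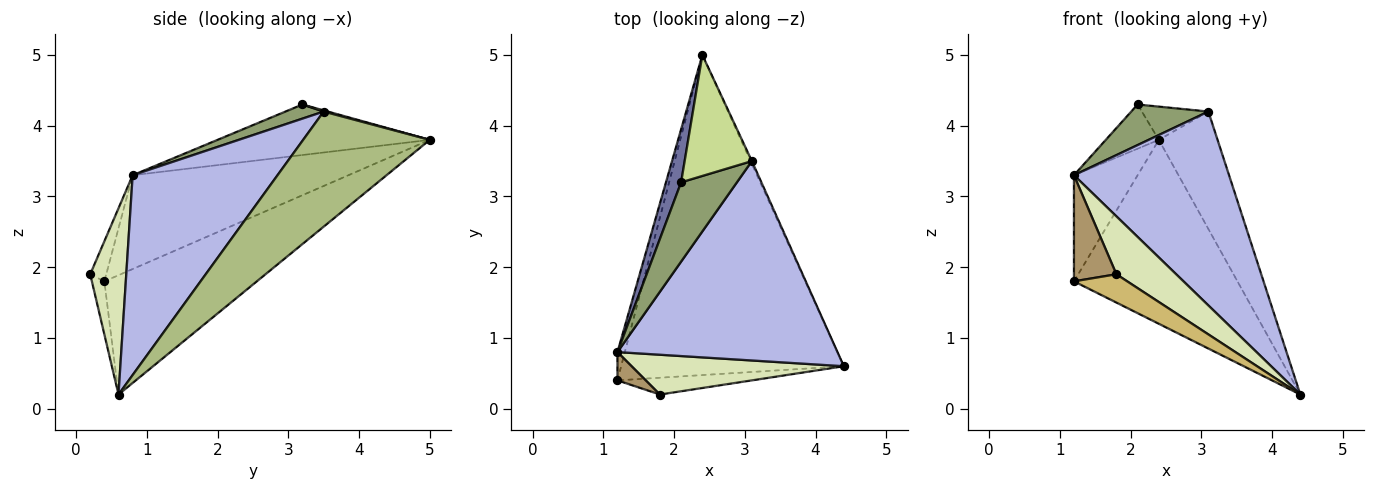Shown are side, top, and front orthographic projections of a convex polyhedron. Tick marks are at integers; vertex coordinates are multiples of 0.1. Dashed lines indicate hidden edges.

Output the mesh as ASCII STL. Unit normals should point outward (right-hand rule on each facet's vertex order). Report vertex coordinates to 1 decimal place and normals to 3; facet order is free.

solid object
 facet normal -0.931 0.233 0.279
  outer loop
   vertex 2.1 3.2 4.3
   vertex 2.4 5.0 3.8
   vertex 1.2 0.8 3.3
  endloop
 endfacet
 facet normal -0.956 0.282 -0.075
  outer loop
   vertex 1.2 0.4 1.8
   vertex 1.2 0.8 3.3
   vertex 2.4 5.0 3.8
  endloop
 endfacet
 facet normal -0.421 0.452 -0.786
  outer loop
   vertex 1.2 0.4 1.8
   vertex 2.4 5.0 3.8
   vertex 4.4 0.6 0.2
  endloop
 endfacet
 facet normal 0.546 -0.584 0.601
  outer loop
   vertex 3.1 3.5 4.2
   vertex 1.2 0.8 3.3
   vertex 4.4 0.6 0.2
  endloop
 endfacet
 facet normal 0.220 -0.444 0.868
  outer loop
   vertex 3.1 3.5 4.2
   vertex 2.1 3.2 4.3
   vertex 1.2 0.8 3.3
  endloop
 endfacet
 facet normal 0.907 0.421 -0.010
  outer loop
   vertex 3.1 3.5 4.2
   vertex 4.4 0.6 0.2
   vertex 2.4 5.0 3.8
  endloop
 endfacet
 facet normal 0.017 0.265 0.964
  outer loop
   vertex 3.1 3.5 4.2
   vertex 2.4 5.0 3.8
   vertex 2.1 3.2 4.3
  endloop
 endfacet
 facet normal 0.445 -0.738 0.507
  outer loop
   vertex 1.8 0.2 1.9
   vertex 4.4 0.6 0.2
   vertex 1.2 0.8 3.3
  endloop
 endfacet
 facet normal -0.343 -0.908 0.242
  outer loop
   vertex 1.8 0.2 1.9
   vertex 1.2 0.8 3.3
   vertex 1.2 0.4 1.8
  endloop
 endfacet
 facet normal -0.198 -0.843 -0.500
  outer loop
   vertex 1.8 0.2 1.9
   vertex 1.2 0.4 1.8
   vertex 4.4 0.6 0.2
  endloop
 endfacet
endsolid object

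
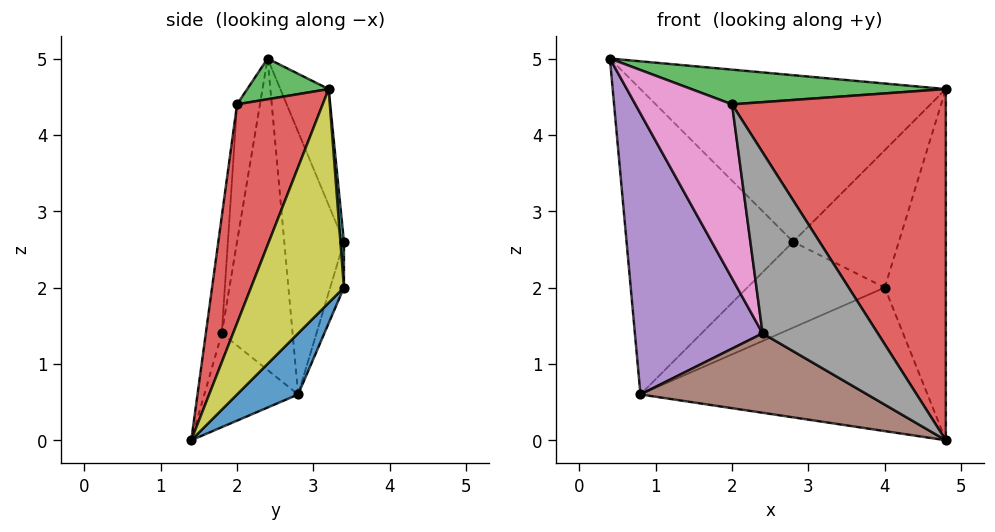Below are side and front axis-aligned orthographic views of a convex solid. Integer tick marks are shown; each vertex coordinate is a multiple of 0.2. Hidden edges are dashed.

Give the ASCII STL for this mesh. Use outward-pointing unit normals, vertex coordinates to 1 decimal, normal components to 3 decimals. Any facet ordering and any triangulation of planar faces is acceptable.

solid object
 facet normal -0.337 0.940 0.055
  outer loop
   vertex 0.8 2.8 0.6
   vertex 0.4 2.4 5.0
   vertex 2.8 3.4 2.6
  endloop
 endfacet
 facet normal -0.152 0.957 0.247
  outer loop
   vertex 4.8 3.2 4.6
   vertex 2.8 3.4 2.6
   vertex 0.4 2.4 5.0
  endloop
 endfacet
 facet normal 0.173 -0.541 0.823
  outer loop
   vertex 4.8 3.2 4.6
   vertex 0.4 2.4 5.0
   vertex 2.0 2.0 4.4
  endloop
 endfacet
 facet normal 0.350 -0.873 0.341
  outer loop
   vertex 4.8 3.2 4.6
   vertex 2.0 2.0 4.4
   vertex 4.8 1.4 0.0
  endloop
 endfacet
 facet normal -0.481 -0.868 -0.123
  outer loop
   vertex 2.4 1.8 1.4
   vertex 0.4 2.4 5.0
   vertex 0.8 2.8 0.6
  endloop
 endfacet
 facet normal -0.356 -0.861 -0.364
  outer loop
   vertex 2.4 1.8 1.4
   vertex 0.8 2.8 0.6
   vertex 4.8 1.4 0.0
  endloop
 endfacet
 facet normal -0.230 -0.973 0.034
  outer loop
   vertex 2.4 1.8 1.4
   vertex 2.0 2.0 4.4
   vertex 0.4 2.4 5.0
  endloop
 endfacet
 facet normal -0.137 -0.989 0.048
  outer loop
   vertex 2.4 1.8 1.4
   vertex 4.8 1.4 0.0
   vertex 2.0 2.0 4.4
  endloop
 endfacet
 facet normal 0.817 0.537 -0.210
  outer loop
   vertex 4.0 3.4 2.0
   vertex 4.8 3.2 4.6
   vertex 4.8 1.4 0.0
  endloop
 endfacet
 facet normal 0.033 0.997 0.066
  outer loop
   vertex 4.0 3.4 2.0
   vertex 2.8 3.4 2.6
   vertex 4.8 3.2 4.6
  endloop
 endfacet
 facet normal 0.155 0.729 -0.667
  outer loop
   vertex 4.0 3.4 2.0
   vertex 4.8 1.4 0.0
   vertex 0.8 2.8 0.6
  endloop
 endfacet
 facet normal -0.098 0.976 -0.195
  outer loop
   vertex 4.0 3.4 2.0
   vertex 0.8 2.8 0.6
   vertex 2.8 3.4 2.6
  endloop
 endfacet
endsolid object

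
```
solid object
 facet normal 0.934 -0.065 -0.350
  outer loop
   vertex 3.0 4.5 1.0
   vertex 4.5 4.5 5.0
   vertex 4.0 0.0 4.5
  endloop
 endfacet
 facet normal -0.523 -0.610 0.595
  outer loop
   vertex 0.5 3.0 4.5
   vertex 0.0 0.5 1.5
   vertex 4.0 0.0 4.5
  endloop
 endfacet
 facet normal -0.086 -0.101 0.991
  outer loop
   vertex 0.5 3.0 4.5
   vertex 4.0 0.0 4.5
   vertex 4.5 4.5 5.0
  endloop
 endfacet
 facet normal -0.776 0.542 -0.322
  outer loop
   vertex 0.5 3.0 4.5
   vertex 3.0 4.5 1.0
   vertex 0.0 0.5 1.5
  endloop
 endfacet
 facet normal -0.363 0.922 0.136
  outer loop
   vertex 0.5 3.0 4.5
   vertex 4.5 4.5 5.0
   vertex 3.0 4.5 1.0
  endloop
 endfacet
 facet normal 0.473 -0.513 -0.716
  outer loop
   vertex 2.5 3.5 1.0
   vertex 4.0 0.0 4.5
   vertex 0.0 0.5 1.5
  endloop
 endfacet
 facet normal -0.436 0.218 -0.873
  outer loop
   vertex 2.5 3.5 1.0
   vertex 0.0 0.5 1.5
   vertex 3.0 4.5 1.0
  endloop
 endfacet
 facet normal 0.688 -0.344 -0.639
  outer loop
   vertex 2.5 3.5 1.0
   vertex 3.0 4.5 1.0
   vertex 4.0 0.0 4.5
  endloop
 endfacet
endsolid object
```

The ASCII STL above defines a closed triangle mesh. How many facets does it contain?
8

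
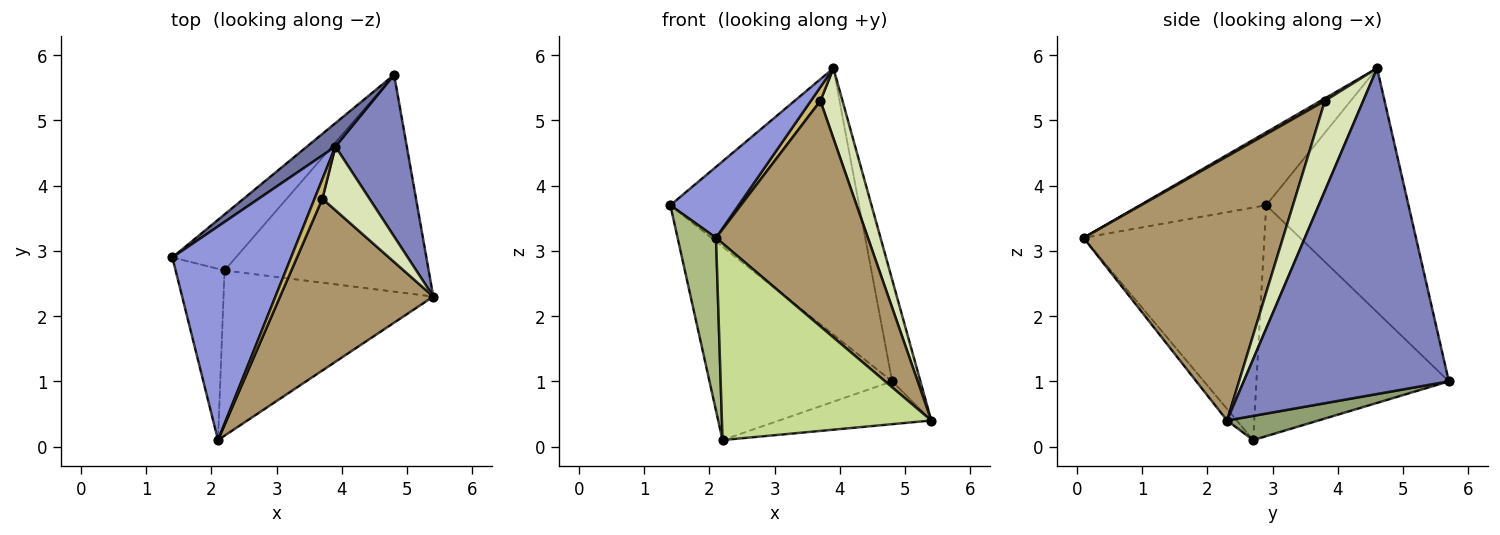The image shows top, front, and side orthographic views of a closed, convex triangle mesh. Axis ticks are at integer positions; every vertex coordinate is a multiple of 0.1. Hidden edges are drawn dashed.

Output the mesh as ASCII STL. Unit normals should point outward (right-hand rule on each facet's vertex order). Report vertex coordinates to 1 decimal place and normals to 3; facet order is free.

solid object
 facet normal -0.600 0.797 0.070
  outer loop
   vertex 3.9 4.6 5.8
   vertex 4.8 5.7 1.0
   vertex 1.4 2.9 3.7
  endloop
 endfacet
 facet normal 0.968 0.133 0.212
  outer loop
   vertex 3.9 4.6 5.8
   vertex 5.4 2.3 0.4
   vertex 4.8 5.7 1.0
  endloop
 endfacet
 facet normal -0.504 -0.272 0.820
  outer loop
   vertex 2.1 0.1 3.2
   vertex 3.9 4.6 5.8
   vertex 1.4 2.9 3.7
  endloop
 endfacet
 facet normal -0.711 0.675 -0.196
  outer loop
   vertex 2.2 2.7 0.1
   vertex 1.4 2.9 3.7
   vertex 4.8 5.7 1.0
  endloop
 endfacet
 facet normal 0.115 0.192 -0.975
  outer loop
   vertex 2.2 2.7 0.1
   vertex 4.8 5.7 1.0
   vertex 5.4 2.3 0.4
  endloop
 endfacet
 facet normal -0.958 -0.204 -0.202
  outer loop
   vertex 2.2 2.7 0.1
   vertex 2.1 0.1 3.2
   vertex 1.4 2.9 3.7
  endloop
 endfacet
 facet normal -0.035 -0.765 -0.643
  outer loop
   vertex 2.2 2.7 0.1
   vertex 5.4 2.3 0.4
   vertex 2.1 0.1 3.2
  endloop
 endfacet
 facet normal 0.789 -0.455 0.413
  outer loop
   vertex 3.7 3.8 5.3
   vertex 5.4 2.3 0.4
   vertex 3.9 4.6 5.8
  endloop
 endfacet
 facet normal 0.722 -0.550 0.419
  outer loop
   vertex 3.7 3.8 5.3
   vertex 2.1 0.1 3.2
   vertex 5.4 2.3 0.4
  endloop
 endfacet
 facet normal 0.249 -0.557 0.792
  outer loop
   vertex 3.7 3.8 5.3
   vertex 3.9 4.6 5.8
   vertex 2.1 0.1 3.2
  endloop
 endfacet
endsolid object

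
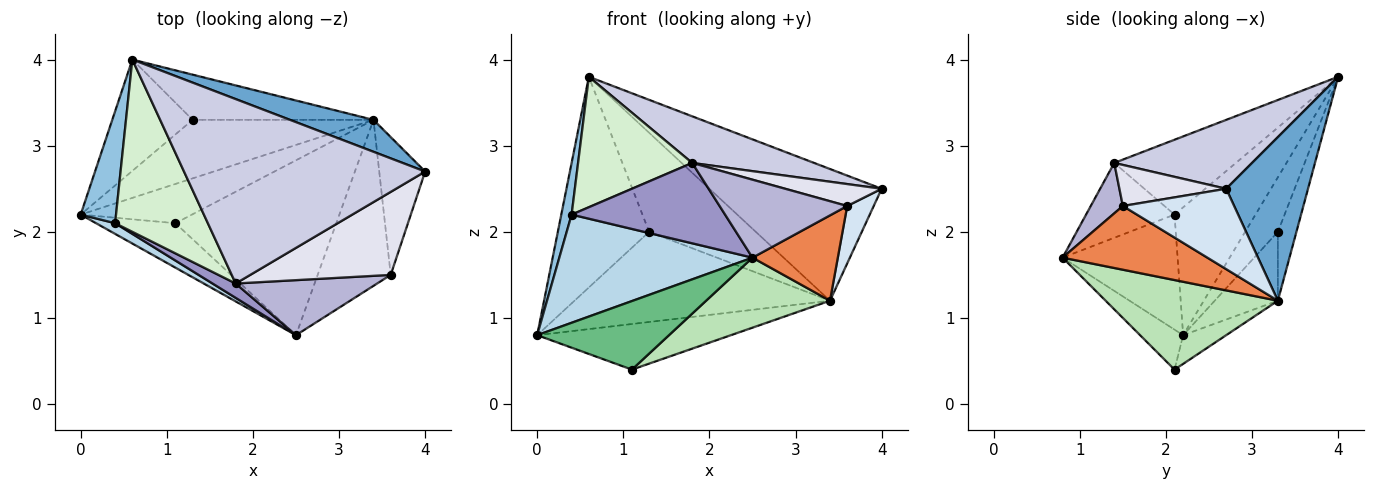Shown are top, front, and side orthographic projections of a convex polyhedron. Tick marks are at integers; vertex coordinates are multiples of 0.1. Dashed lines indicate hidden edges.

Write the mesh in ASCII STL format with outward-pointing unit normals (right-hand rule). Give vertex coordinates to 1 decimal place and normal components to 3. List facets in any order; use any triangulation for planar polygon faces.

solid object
 facet normal 0.419 0.882 0.214
  outer loop
   vertex 3.4 3.3 1.2
   vertex 0.6 4.0 3.8
   vertex 4.0 2.7 2.5
  endloop
 endfacet
 facet normal -0.957 -0.122 0.265
  outer loop
   vertex 0.4 2.1 2.2
   vertex 0.6 4.0 3.8
   vertex 0.0 2.2 0.8
  endloop
 endfacet
 facet normal -0.510 -0.856 0.085
  outer loop
   vertex 0.4 2.1 2.2
   vertex 0.0 2.2 0.8
   vertex 2.5 0.8 1.7
  endloop
 endfacet
 facet normal 0.850 -0.202 -0.486
  outer loop
   vertex 3.6 1.5 2.3
   vertex 3.4 3.3 1.2
   vertex 4.0 2.7 2.5
  endloop
 endfacet
 facet normal 0.613 -0.361 -0.703
  outer loop
   vertex 3.6 1.5 2.3
   vertex 2.5 0.8 1.7
   vertex 3.4 3.3 1.2
  endloop
 endfacet
 facet normal -0.302 0.843 -0.445
  outer loop
   vertex 1.3 3.3 2.0
   vertex 0.0 2.2 0.8
   vertex 0.6 4.0 3.8
  endloop
 endfacet
 facet normal -0.203 0.821 -0.533
  outer loop
   vertex 1.3 3.3 2.0
   vertex 3.4 3.3 1.2
   vertex 0.0 2.2 0.8
  endloop
 endfacet
 facet normal -0.156 0.899 -0.410
  outer loop
   vertex 1.3 3.3 2.0
   vertex 0.6 4.0 3.8
   vertex 3.4 3.3 1.2
  endloop
 endfacet
 facet normal -0.264 -0.809 -0.525
  outer loop
   vertex 1.1 2.1 0.4
   vertex 2.5 0.8 1.7
   vertex 0.0 2.2 0.8
  endloop
 endfacet
 facet normal -0.166 0.747 -0.643
  outer loop
   vertex 1.1 2.1 0.4
   vertex 0.0 2.2 0.8
   vertex 3.4 3.3 1.2
  endloop
 endfacet
 facet normal 0.459 -0.330 -0.825
  outer loop
   vertex 1.1 2.1 0.4
   vertex 3.4 3.3 1.2
   vertex 2.5 0.8 1.7
  endloop
 endfacet
 facet normal -0.541 -0.508 0.670
  outer loop
   vertex 1.8 1.4 2.8
   vertex 0.6 4.0 3.8
   vertex 0.4 2.1 2.2
  endloop
 endfacet
 facet normal -0.494 -0.856 0.153
  outer loop
   vertex 1.8 1.4 2.8
   vertex 0.4 2.1 2.2
   vertex 2.5 0.8 1.7
  endloop
 endfacet
 facet normal 0.201 -0.800 0.565
  outer loop
   vertex 1.8 1.4 2.8
   vertex 2.5 0.8 1.7
   vertex 3.6 1.5 2.3
  endloop
 endfacet
 facet normal 0.267 -0.236 0.934
  outer loop
   vertex 1.8 1.4 2.8
   vertex 4.0 2.7 2.5
   vertex 0.6 4.0 3.8
  endloop
 endfacet
 facet normal 0.272 -0.246 0.930
  outer loop
   vertex 1.8 1.4 2.8
   vertex 3.6 1.5 2.3
   vertex 4.0 2.7 2.5
  endloop
 endfacet
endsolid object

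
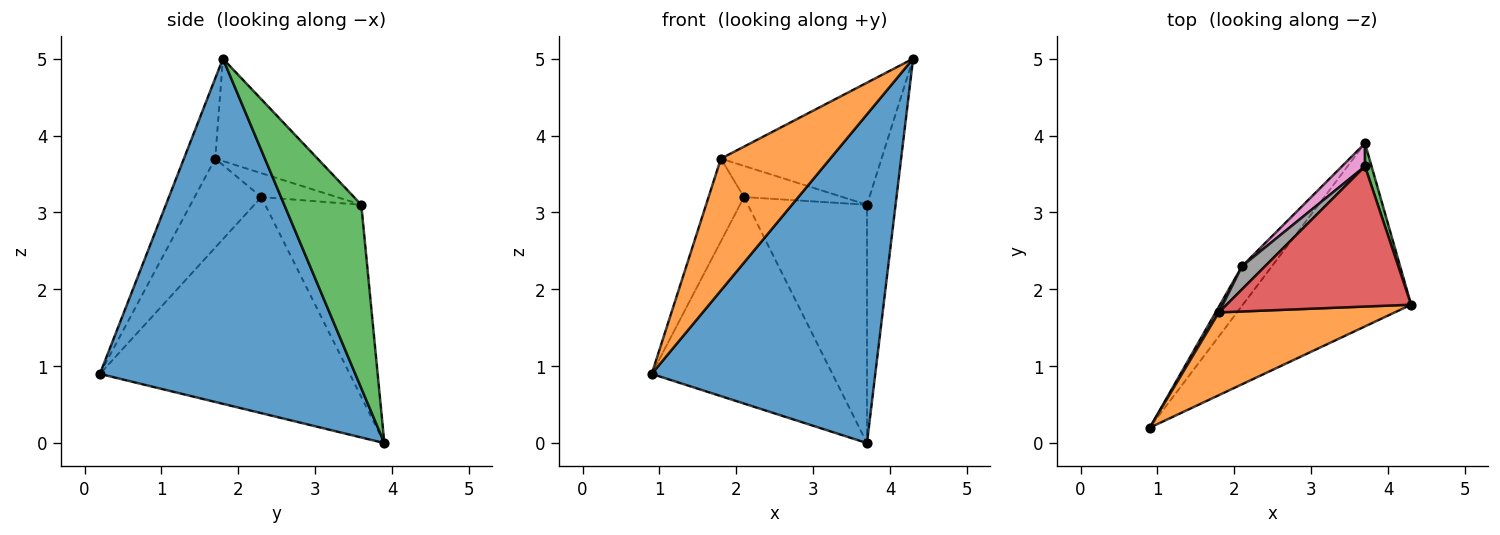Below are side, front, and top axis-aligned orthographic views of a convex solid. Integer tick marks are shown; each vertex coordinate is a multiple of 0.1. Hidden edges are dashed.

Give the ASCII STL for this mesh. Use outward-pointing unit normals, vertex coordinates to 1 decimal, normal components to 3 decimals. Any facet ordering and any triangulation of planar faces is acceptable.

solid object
 facet normal 0.706 -0.618 -0.344
  outer loop
   vertex 3.7 3.9 0.0
   vertex 4.3 1.8 5.0
   vertex 0.9 0.2 0.9
  endloop
 endfacet
 facet normal -0.236 -0.823 0.517
  outer loop
   vertex 1.8 1.7 3.7
   vertex 0.9 0.2 0.9
   vertex 4.3 1.8 5.0
  endloop
 endfacet
 facet normal 0.937 0.348 0.034
  outer loop
   vertex 3.7 3.6 3.1
   vertex 4.3 1.8 5.0
   vertex 3.7 3.9 0.0
  endloop
 endfacet
 facet normal -0.386 0.606 0.696
  outer loop
   vertex 3.7 3.6 3.1
   vertex 1.8 1.7 3.7
   vertex 4.3 1.8 5.0
  endloop
 endfacet
 facet normal -0.805 0.582 -0.112
  outer loop
   vertex 2.1 2.3 3.2
   vertex 3.7 3.9 0.0
   vertex 0.9 0.2 0.9
  endloop
 endfacet
 facet normal -0.883 0.469 0.033
  outer loop
   vertex 2.1 2.3 3.2
   vertex 0.9 0.2 0.9
   vertex 1.8 1.7 3.7
  endloop
 endfacet
 facet normal -0.626 0.776 0.075
  outer loop
   vertex 2.1 2.3 3.2
   vertex 3.7 3.6 3.1
   vertex 3.7 3.9 0.0
  endloop
 endfacet
 facet normal -0.524 0.684 0.507
  outer loop
   vertex 2.1 2.3 3.2
   vertex 1.8 1.7 3.7
   vertex 3.7 3.6 3.1
  endloop
 endfacet
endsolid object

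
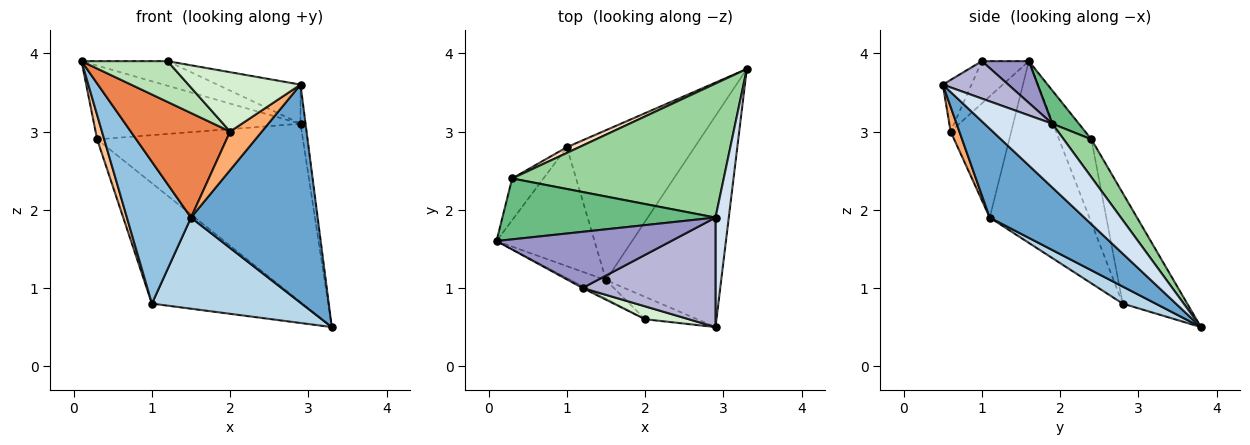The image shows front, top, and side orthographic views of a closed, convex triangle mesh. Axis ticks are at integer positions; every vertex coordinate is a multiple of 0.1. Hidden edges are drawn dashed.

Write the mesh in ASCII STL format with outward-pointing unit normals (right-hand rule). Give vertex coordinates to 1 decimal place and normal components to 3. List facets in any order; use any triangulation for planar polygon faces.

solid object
 facet normal 0.473 -0.633 -0.613
  outer loop
   vertex 1.5 1.1 1.9
   vertex 3.3 3.8 0.5
   vertex 2.9 0.5 3.6
  endloop
 endfacet
 facet normal -0.766 -0.493 -0.413
  outer loop
   vertex 1.0 2.8 0.8
   vertex 1.5 1.1 1.9
   vertex 0.1 1.6 3.9
  endloop
 endfacet
 facet normal 0.114 -0.516 -0.849
  outer loop
   vertex 1.0 2.8 0.8
   vertex 3.3 3.8 0.5
   vertex 1.5 1.1 1.9
  endloop
 endfacet
 facet normal 0.976 0.073 0.203
  outer loop
   vertex 2.9 1.9 3.1
   vertex 2.9 0.5 3.6
   vertex 3.3 3.8 0.5
  endloop
 endfacet
 facet normal -0.515 -0.844 -0.150
  outer loop
   vertex 2.0 0.6 3.0
   vertex 0.1 1.6 3.9
   vertex 1.5 1.1 1.9
  endloop
 endfacet
 facet normal 0.232 -0.842 -0.488
  outer loop
   vertex 2.0 0.6 3.0
   vertex 1.5 1.1 1.9
   vertex 2.9 0.5 3.6
  endloop
 endfacet
 facet normal -0.917 -0.201 -0.344
  outer loop
   vertex 0.3 2.4 2.9
   vertex 1.0 2.8 0.8
   vertex 0.1 1.6 3.9
  endloop
 endfacet
 facet normal -0.394 0.918 0.044
  outer loop
   vertex 0.3 2.4 2.9
   vertex 3.3 3.8 0.5
   vertex 1.0 2.8 0.8
  endloop
 endfacet
 facet normal 0.099 0.767 0.634
  outer loop
   vertex 0.3 2.4 2.9
   vertex 0.1 1.6 3.9
   vertex 2.9 1.9 3.1
  endloop
 endfacet
 facet normal 0.107 0.795 0.597
  outer loop
   vertex 0.3 2.4 2.9
   vertex 2.9 1.9 3.1
   vertex 3.3 3.8 0.5
  endloop
 endfacet
 facet normal -0.479 -0.877 -0.035
  outer loop
   vertex 1.2 1.0 3.9
   vertex 0.1 1.6 3.9
   vertex 2.0 0.6 3.0
  endloop
 endfacet
 facet normal -0.243 -0.948 0.206
  outer loop
   vertex 1.2 1.0 3.9
   vertex 2.0 0.6 3.0
   vertex 2.9 0.5 3.6
  endloop
 endfacet
 facet normal 0.214 0.392 0.895
  outer loop
   vertex 1.2 1.0 3.9
   vertex 2.9 1.9 3.1
   vertex 0.1 1.6 3.9
  endloop
 endfacet
 facet normal 0.256 0.325 0.910
  outer loop
   vertex 1.2 1.0 3.9
   vertex 2.9 0.5 3.6
   vertex 2.9 1.9 3.1
  endloop
 endfacet
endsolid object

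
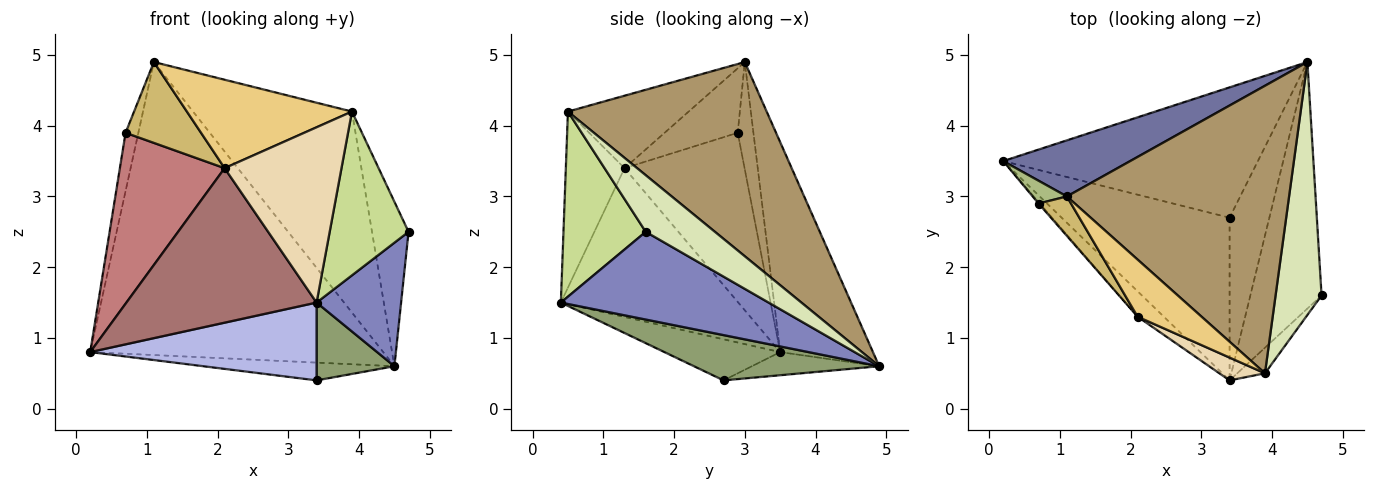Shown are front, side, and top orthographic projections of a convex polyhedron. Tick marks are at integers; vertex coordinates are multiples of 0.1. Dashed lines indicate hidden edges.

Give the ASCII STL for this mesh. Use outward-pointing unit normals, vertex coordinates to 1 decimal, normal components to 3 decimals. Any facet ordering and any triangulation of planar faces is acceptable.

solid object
 facet normal -0.297 0.938 0.180
  outer loop
   vertex 1.1 3.0 4.9
   vertex 4.5 4.9 0.6
   vertex 0.2 3.5 0.8
  endloop
 endfacet
 facet normal 0.740 -0.301 -0.601
  outer loop
   vertex 3.4 0.4 1.5
   vertex 4.5 4.9 0.6
   vertex 4.7 1.6 2.5
  endloop
 endfacet
 facet normal -0.090 0.135 -0.987
  outer loop
   vertex 3.4 2.7 0.4
   vertex 0.2 3.5 0.8
   vertex 4.5 4.9 0.6
  endloop
 endfacet
 facet normal -0.215 -0.421 -0.881
  outer loop
   vertex 3.4 2.7 0.4
   vertex 3.4 0.4 1.5
   vertex 0.2 3.5 0.8
  endloop
 endfacet
 facet normal 0.716 -0.301 -0.629
  outer loop
   vertex 3.4 2.7 0.4
   vertex 4.5 4.9 0.6
   vertex 3.4 0.4 1.5
  endloop
 endfacet
 facet normal -0.753 0.612 0.240
  outer loop
   vertex 0.7 2.9 3.9
   vertex 1.1 3.0 4.9
   vertex 0.2 3.5 0.8
  endloop
 endfacet
 facet normal 0.718 -0.688 -0.107
  outer loop
   vertex 3.9 0.5 4.2
   vertex 3.4 0.4 1.5
   vertex 4.7 1.6 2.5
  endloop
 endfacet
 facet normal 0.718 0.379 0.583
  outer loop
   vertex 3.9 0.5 4.2
   vertex 4.7 1.6 2.5
   vertex 4.5 4.9 0.6
  endloop
 endfacet
 facet normal 0.582 0.466 0.666
  outer loop
   vertex 3.9 0.5 4.2
   vertex 4.5 4.9 0.6
   vertex 1.1 3.0 4.9
  endloop
 endfacet
 facet normal -0.657 -0.678 0.330
  outer loop
   vertex 2.1 1.3 3.4
   vertex 1.1 3.0 4.9
   vertex 0.7 2.9 3.9
  endloop
 endfacet
 facet normal -0.524 -0.716 0.462
  outer loop
   vertex 2.1 1.3 3.4
   vertex 3.9 0.5 4.2
   vertex 1.1 3.0 4.9
  endloop
 endfacet
 facet normal -0.446 -0.888 0.115
  outer loop
   vertex 2.1 1.3 3.4
   vertex 3.4 0.4 1.5
   vertex 3.9 0.5 4.2
  endloop
 endfacet
 facet normal -0.677 -0.726 -0.119
  outer loop
   vertex 2.1 1.3 3.4
   vertex 0.2 3.5 0.8
   vertex 3.4 0.4 1.5
  endloop
 endfacet
 facet normal -0.753 -0.657 -0.006
  outer loop
   vertex 2.1 1.3 3.4
   vertex 0.7 2.9 3.9
   vertex 0.2 3.5 0.8
  endloop
 endfacet
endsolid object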